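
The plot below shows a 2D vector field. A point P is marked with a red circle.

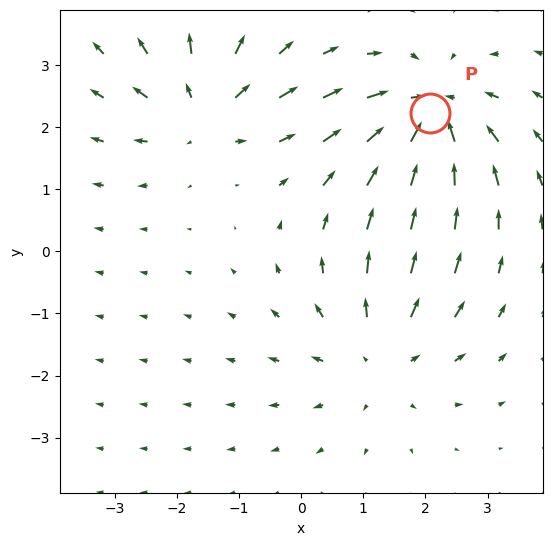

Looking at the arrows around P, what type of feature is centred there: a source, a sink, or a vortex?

At P (2.1, 2.2) the arrows converge inward. Divergence about -7, curl ≈0 — negative divergence with near-zero curl is a sink.

sink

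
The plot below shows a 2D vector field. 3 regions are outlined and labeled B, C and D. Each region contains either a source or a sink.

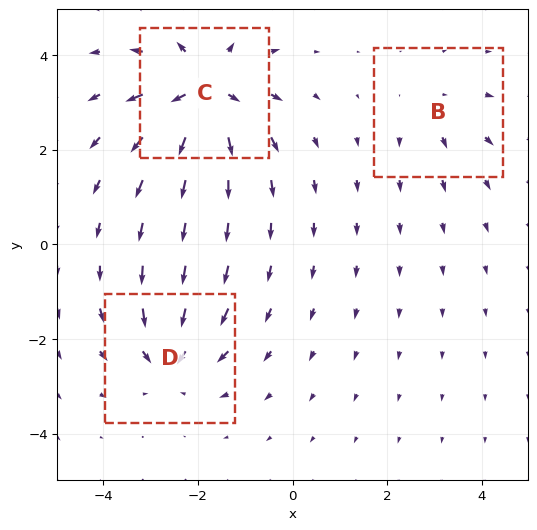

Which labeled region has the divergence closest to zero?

Divergence at each region's feature centre — B: about +2, C: about +6, D: about -4. Region B is closest to zero.

B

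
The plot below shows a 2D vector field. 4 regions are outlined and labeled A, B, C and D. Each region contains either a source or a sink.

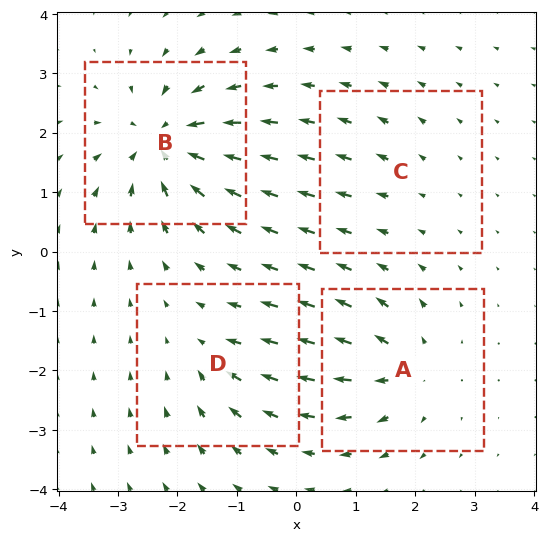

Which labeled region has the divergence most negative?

B

Divergence at each region's feature centre — A: about +6, B: about -8, C: about +2, D: about -4. Region B is most negative.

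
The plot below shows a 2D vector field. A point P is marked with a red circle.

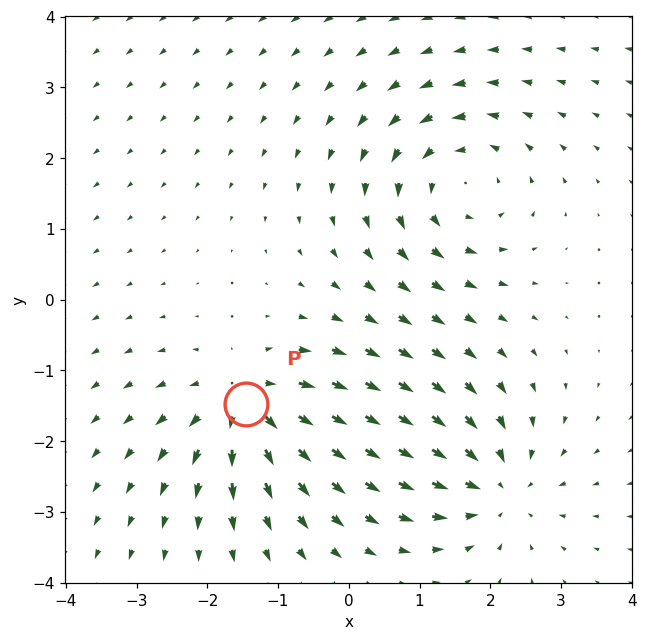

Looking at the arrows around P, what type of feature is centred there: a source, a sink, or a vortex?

At P (-1.5, -1.5) the arrows spread outward. Divergence about +5, curl ≈0 — positive divergence with near-zero curl is a source.

source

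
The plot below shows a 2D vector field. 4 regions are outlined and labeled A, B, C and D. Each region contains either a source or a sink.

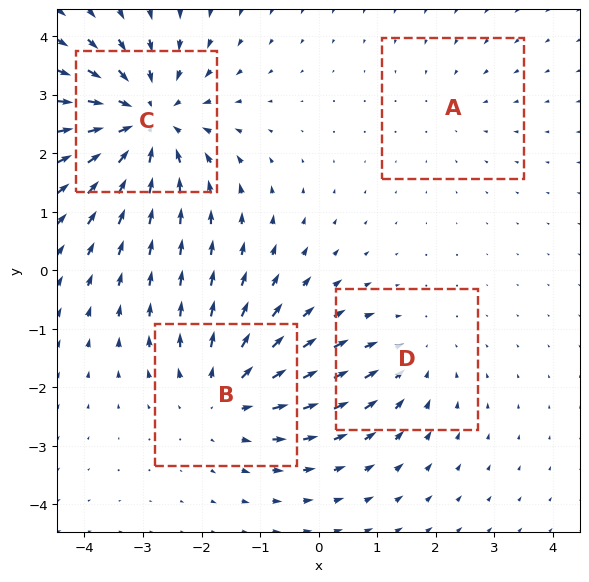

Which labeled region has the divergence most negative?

C

Divergence at each region's feature centre — A: about -2, B: about +4, C: about -6, D: about -3. Region C is most negative.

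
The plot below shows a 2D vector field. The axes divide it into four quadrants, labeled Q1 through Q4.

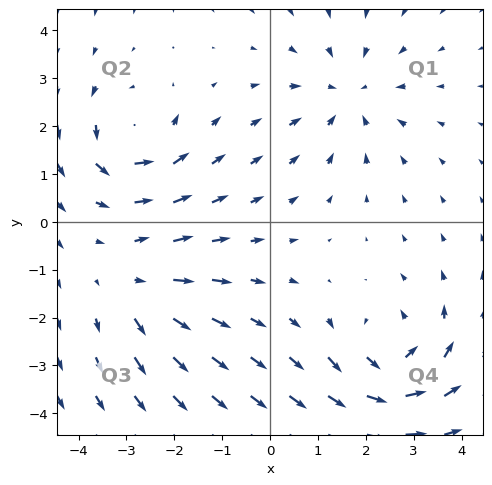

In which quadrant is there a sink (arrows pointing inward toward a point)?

Q1

The sink sits at approximately (1.6, 2.6), which lies in quadrant Q1. The divergence there is about -3, negative as expected for a sink.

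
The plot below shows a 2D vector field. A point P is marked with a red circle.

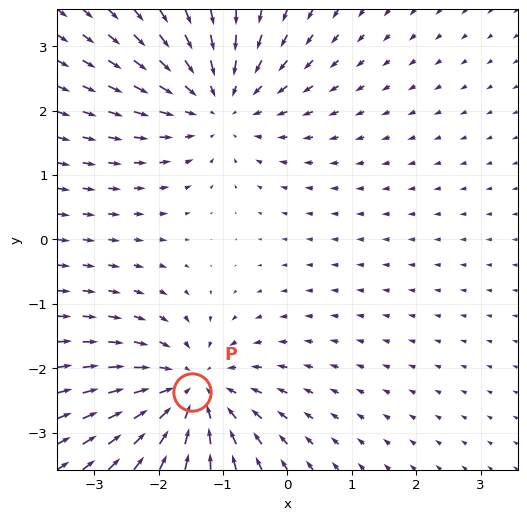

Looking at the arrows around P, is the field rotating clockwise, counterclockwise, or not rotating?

not rotating

Near P at (-1.5, -2.4) the arrows show no circulation. The curl there is ≈0.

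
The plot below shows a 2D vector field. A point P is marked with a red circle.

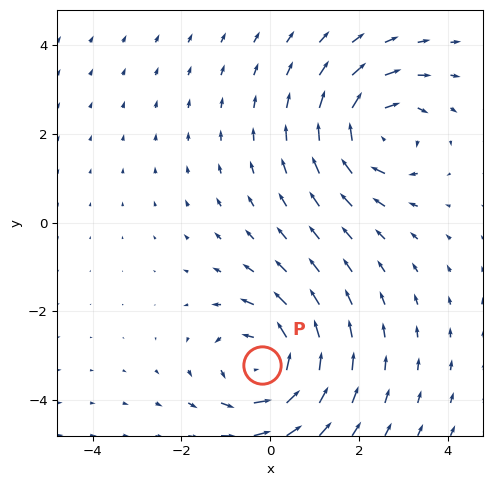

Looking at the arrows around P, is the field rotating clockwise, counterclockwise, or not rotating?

Near P at (-0.2, -3.2) the arrows circulate counterclockwise. The curl (z-component) there is about +4; positive curl means counterclockwise rotation.

counterclockwise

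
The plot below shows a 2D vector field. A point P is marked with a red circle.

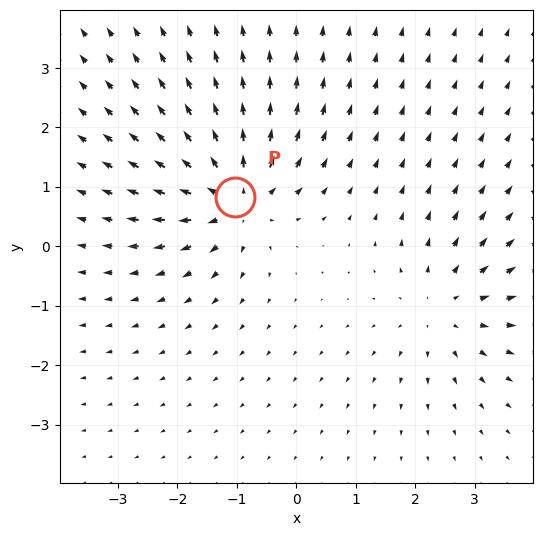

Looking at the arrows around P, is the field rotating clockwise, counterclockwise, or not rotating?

not rotating

Near P at (-1.0, 0.8) the arrows show no circulation. The curl there is ≈0.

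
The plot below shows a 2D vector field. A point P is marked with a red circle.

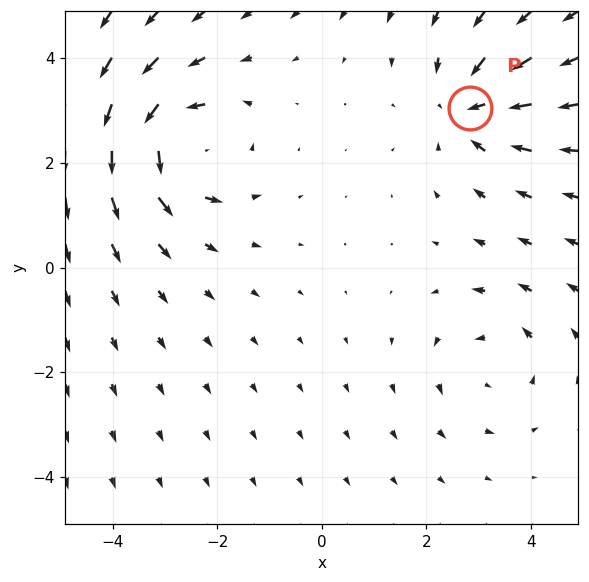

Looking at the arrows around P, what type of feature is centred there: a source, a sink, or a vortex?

sink

At P (2.8, 3.1) the arrows converge inward. Divergence about -4, curl ≈0 — negative divergence with near-zero curl is a sink.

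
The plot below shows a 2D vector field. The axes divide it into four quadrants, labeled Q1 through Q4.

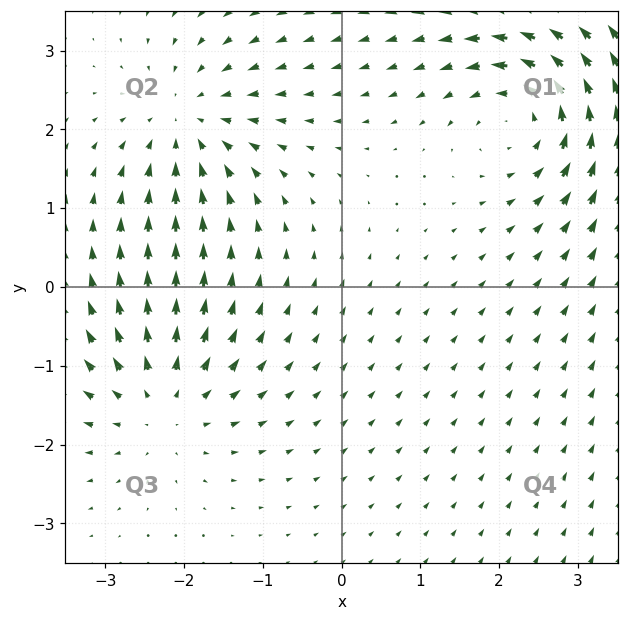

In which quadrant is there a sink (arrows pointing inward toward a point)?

The sink sits at approximately (-1.9, 2.1), which lies in quadrant Q2. The divergence there is about -4, negative as expected for a sink.

Q2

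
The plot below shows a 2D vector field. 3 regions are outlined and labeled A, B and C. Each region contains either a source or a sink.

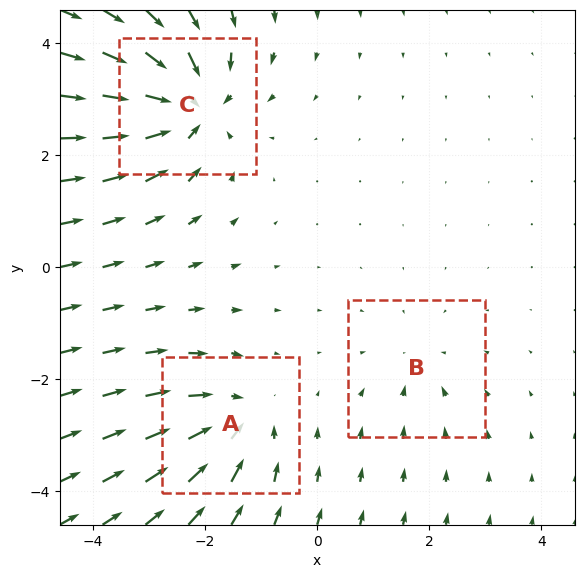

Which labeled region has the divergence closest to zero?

Divergence at each region's feature centre — A: about -4, B: about -2, C: about -5. Region B is closest to zero.

B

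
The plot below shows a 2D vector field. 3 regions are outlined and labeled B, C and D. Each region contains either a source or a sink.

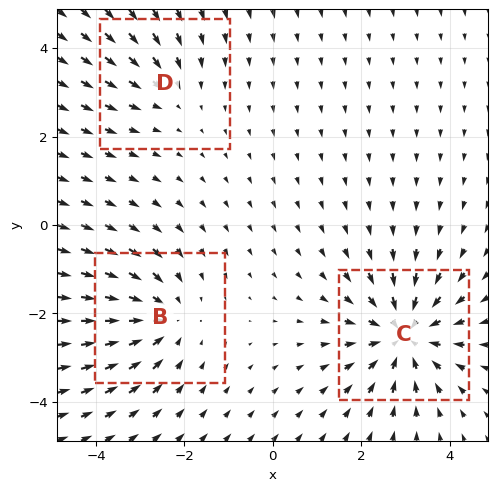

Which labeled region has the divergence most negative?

C

Divergence at each region's feature centre — B: about -3, C: about -4, D: about -2. Region C is most negative.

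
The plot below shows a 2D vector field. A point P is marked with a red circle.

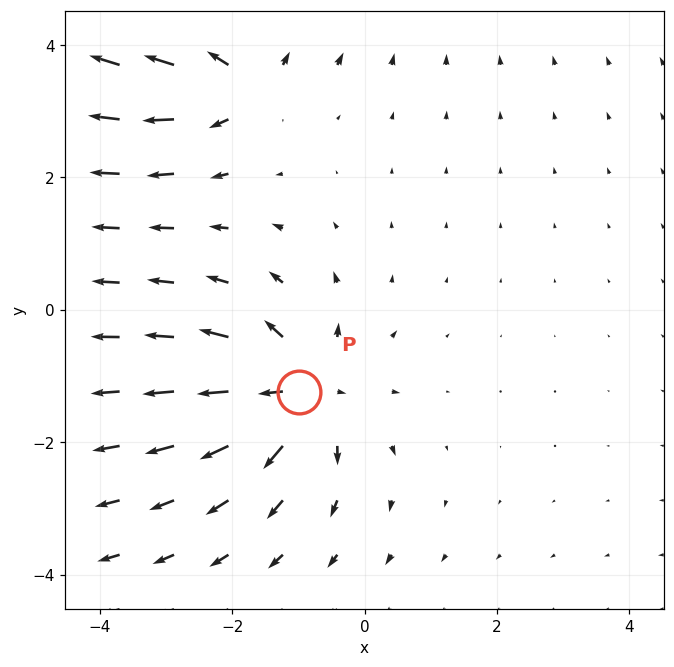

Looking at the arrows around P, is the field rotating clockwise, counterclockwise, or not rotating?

Near P at (-1.0, -1.2) the arrows show no circulation. The curl there is ≈0.

not rotating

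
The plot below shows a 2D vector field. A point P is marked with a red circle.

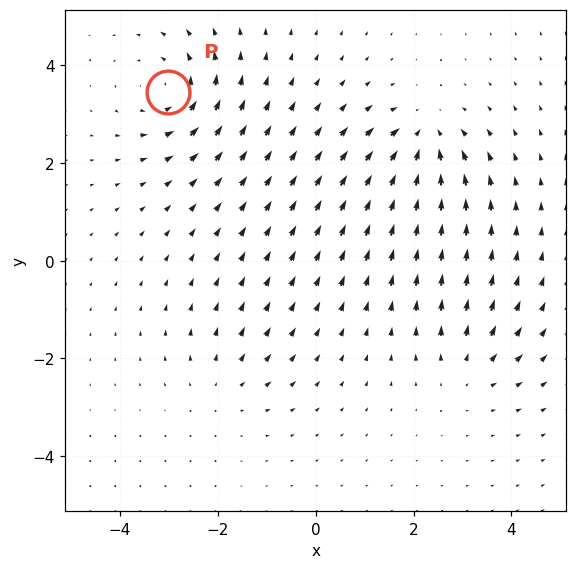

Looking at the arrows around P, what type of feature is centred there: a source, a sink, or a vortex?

At P (-3.0, 3.4) the arrows circulate counterclockwise. Divergence ≈0, curl about +5 — near-zero divergence with nonzero curl is a vortex.

vortex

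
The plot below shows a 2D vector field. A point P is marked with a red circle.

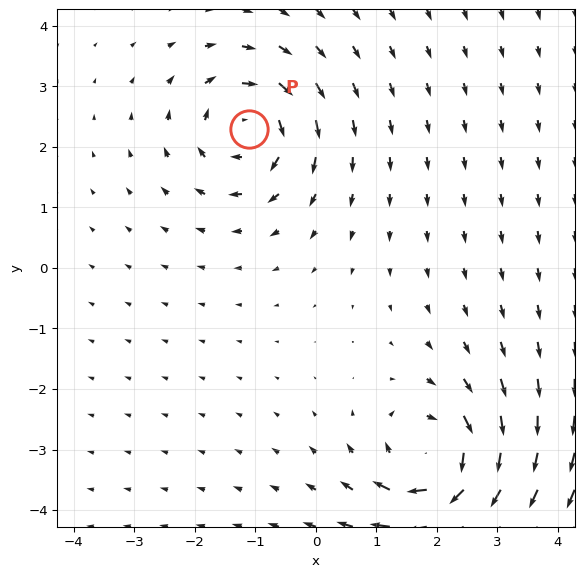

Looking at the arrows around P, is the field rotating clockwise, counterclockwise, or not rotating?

clockwise

Near P at (-1.1, 2.3) the arrows circulate clockwise. The curl (z-component) there is about -4; negative curl means clockwise rotation.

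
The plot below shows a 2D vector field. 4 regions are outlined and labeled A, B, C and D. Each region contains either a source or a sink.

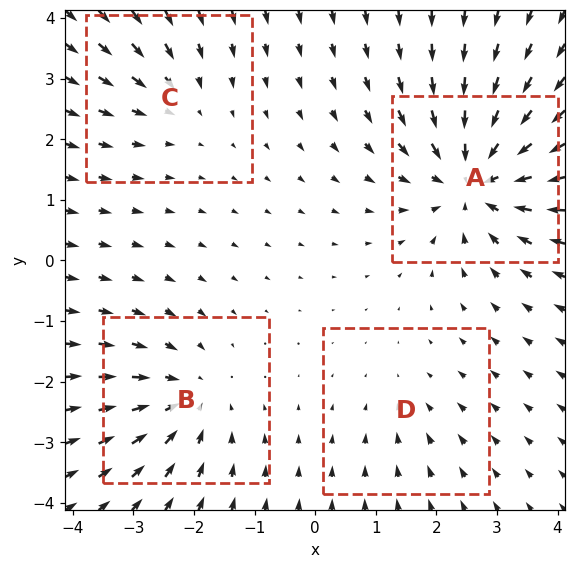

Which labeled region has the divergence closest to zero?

Divergence at each region's feature centre — A: about -7, B: about -4, C: about -3, D: about -2. Region D is closest to zero.

D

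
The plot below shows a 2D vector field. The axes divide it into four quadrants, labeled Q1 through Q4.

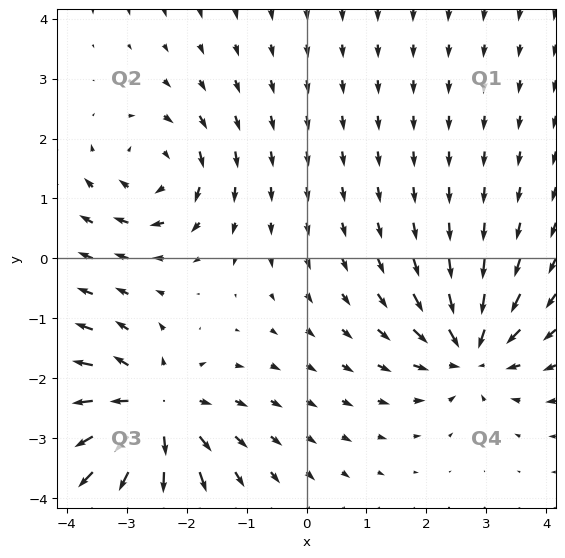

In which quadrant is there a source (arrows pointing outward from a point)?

The source sits at approximately (-2.6, -2.6), which lies in quadrant Q3. The divergence there is about +5, positive as expected for a source.

Q3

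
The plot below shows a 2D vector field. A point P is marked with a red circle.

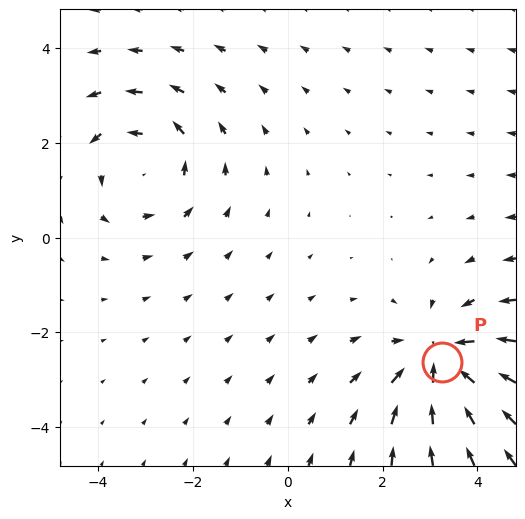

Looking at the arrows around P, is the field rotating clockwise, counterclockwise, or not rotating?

Near P at (3.2, -2.6) the arrows show no circulation. The curl there is ≈0.

not rotating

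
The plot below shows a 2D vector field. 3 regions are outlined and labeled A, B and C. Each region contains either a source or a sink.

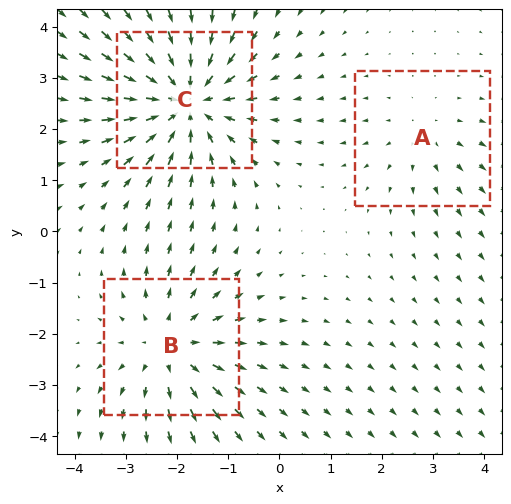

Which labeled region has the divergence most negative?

Divergence at each region's feature centre — A: about +2, B: about +3, C: about -4. Region C is most negative.

C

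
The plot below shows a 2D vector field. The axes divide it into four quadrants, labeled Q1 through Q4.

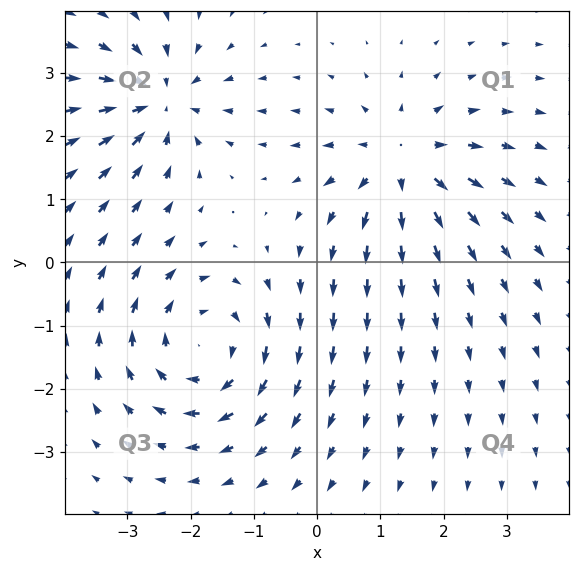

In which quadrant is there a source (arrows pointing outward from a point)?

Q1

The source sits at approximately (1.4, 1.6), which lies in quadrant Q1. The divergence there is about +4, positive as expected for a source.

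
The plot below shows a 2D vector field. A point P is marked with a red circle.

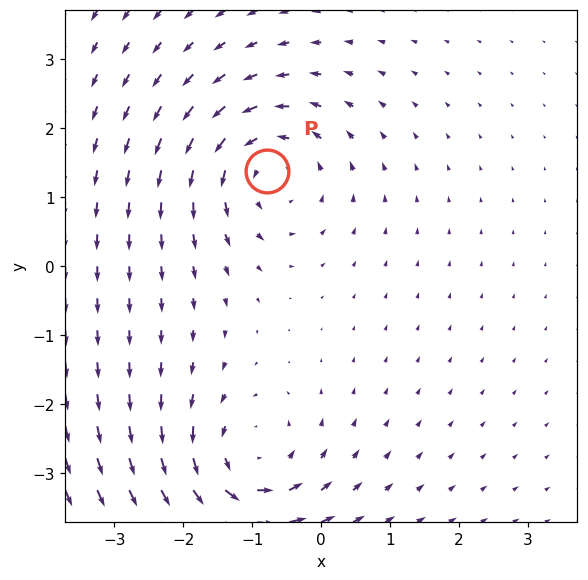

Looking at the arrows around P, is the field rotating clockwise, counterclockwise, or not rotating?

counterclockwise

Near P at (-0.8, 1.4) the arrows circulate counterclockwise. The curl (z-component) there is about +3; positive curl means counterclockwise rotation.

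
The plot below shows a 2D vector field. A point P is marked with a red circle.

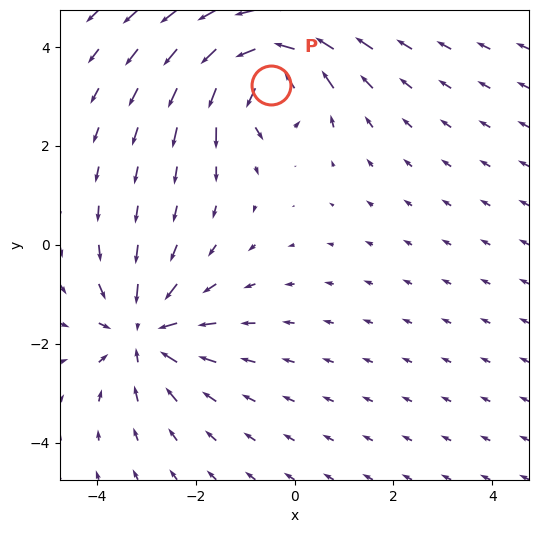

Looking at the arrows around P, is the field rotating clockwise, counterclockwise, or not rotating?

Near P at (-0.5, 3.2) the arrows circulate counterclockwise. The curl (z-component) there is about +7; positive curl means counterclockwise rotation.

counterclockwise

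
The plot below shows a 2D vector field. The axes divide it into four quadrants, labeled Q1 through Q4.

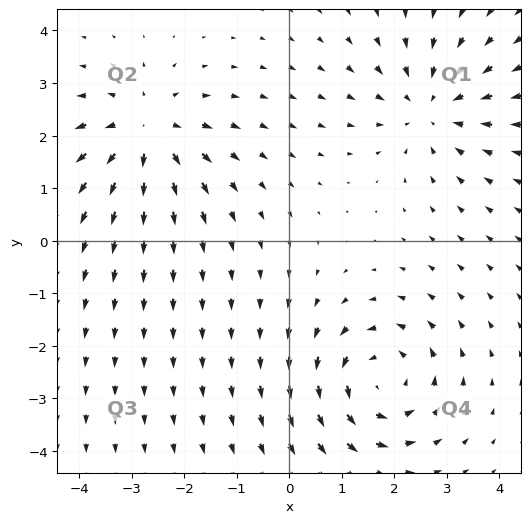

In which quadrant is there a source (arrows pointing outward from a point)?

Q2

The source sits at approximately (-2.7, 2.1), which lies in quadrant Q2. The divergence there is about +3, positive as expected for a source.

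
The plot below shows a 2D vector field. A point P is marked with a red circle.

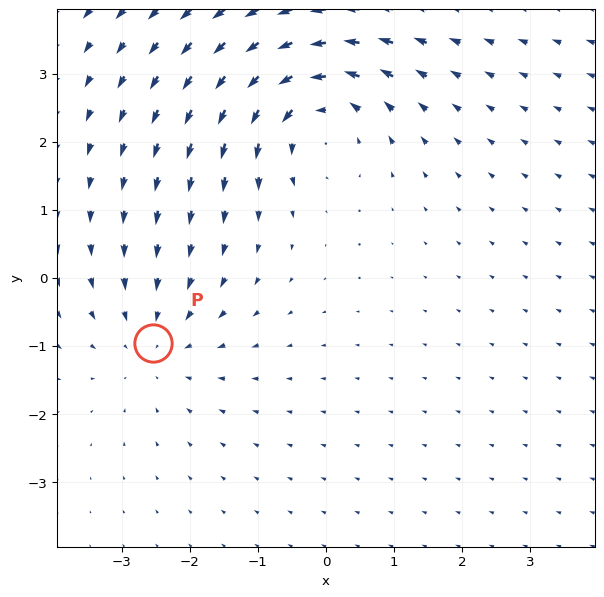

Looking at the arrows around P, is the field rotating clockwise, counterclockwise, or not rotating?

Near P at (-2.5, -1.0) the arrows show no circulation. The curl there is ≈0.

not rotating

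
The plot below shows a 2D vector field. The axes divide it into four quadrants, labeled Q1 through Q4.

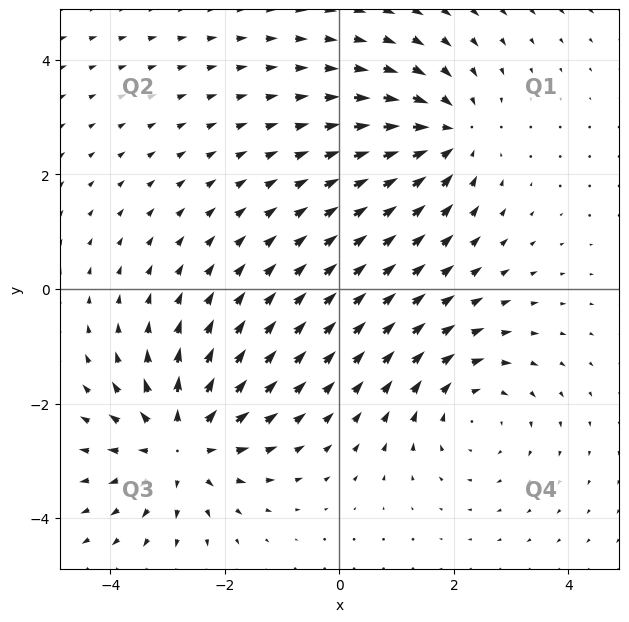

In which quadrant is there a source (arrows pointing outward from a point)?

Q3

The source sits at approximately (-2.8, -2.7), which lies in quadrant Q3. The divergence there is about +5, positive as expected for a source.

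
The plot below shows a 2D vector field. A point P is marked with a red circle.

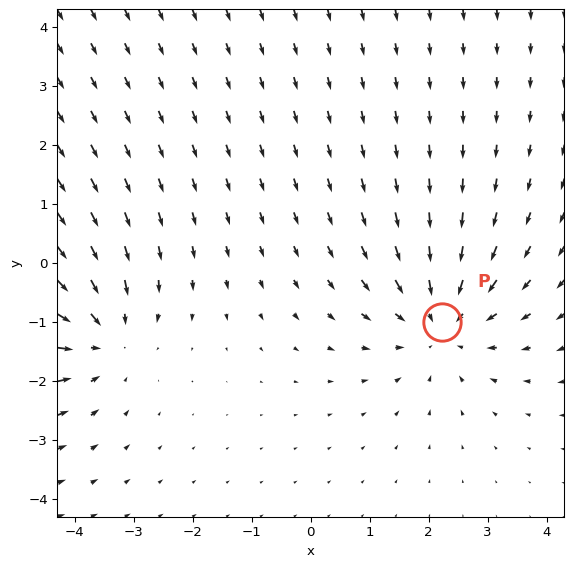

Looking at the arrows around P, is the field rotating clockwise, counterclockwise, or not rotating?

not rotating

Near P at (2.2, -1.0) the arrows show no circulation. The curl there is ≈0.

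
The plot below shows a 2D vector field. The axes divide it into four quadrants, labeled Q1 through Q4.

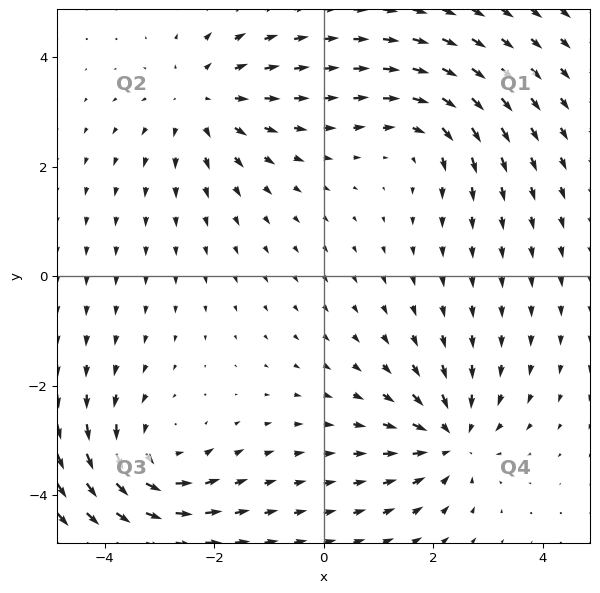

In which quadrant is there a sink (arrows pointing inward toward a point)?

The sink sits at approximately (2.3, -3.0), which lies in quadrant Q4. The divergence there is about -4, negative as expected for a sink.

Q4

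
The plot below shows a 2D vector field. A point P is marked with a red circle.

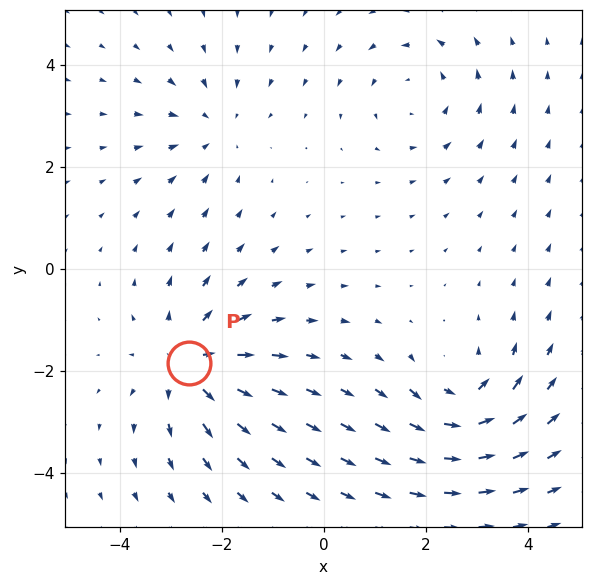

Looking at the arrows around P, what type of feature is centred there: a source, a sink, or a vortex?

At P (-2.6, -1.9) the arrows spread outward. Divergence about +4, curl ≈0 — positive divergence with near-zero curl is a source.

source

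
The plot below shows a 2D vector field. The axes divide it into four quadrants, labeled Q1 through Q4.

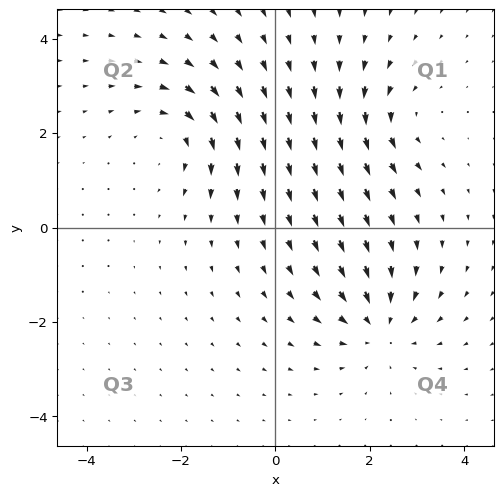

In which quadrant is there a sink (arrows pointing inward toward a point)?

Q4

The sink sits at approximately (2.2, -2.1), which lies in quadrant Q4. The divergence there is about -5, negative as expected for a sink.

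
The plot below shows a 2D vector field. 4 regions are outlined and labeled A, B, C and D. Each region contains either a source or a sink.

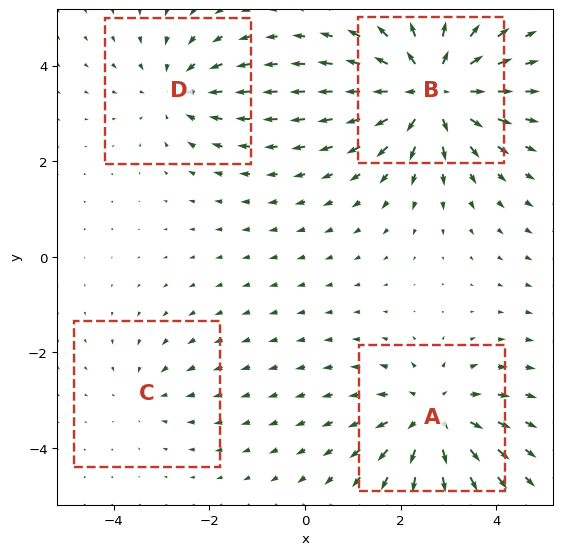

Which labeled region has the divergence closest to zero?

C

Divergence at each region's feature centre — A: about +4, B: about +6, C: about -2, D: about -3. Region C is closest to zero.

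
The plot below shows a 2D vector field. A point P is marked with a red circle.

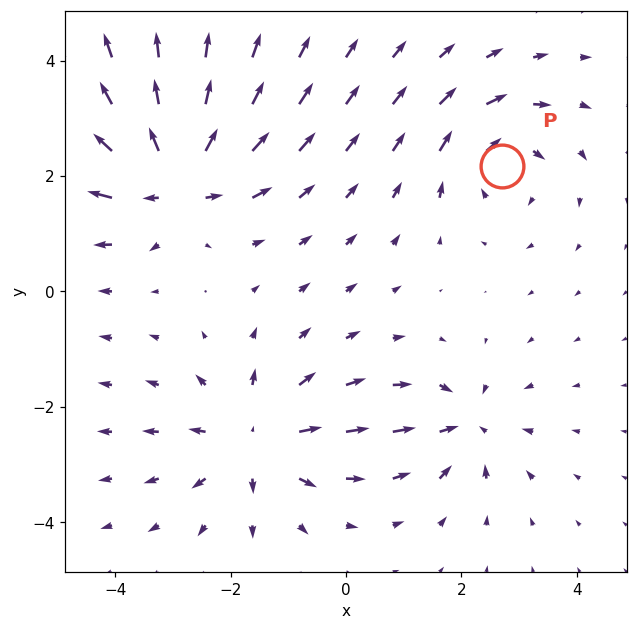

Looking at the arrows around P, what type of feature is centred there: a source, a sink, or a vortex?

At P (2.7, 2.2) the arrows circulate clockwise. Divergence ≈0, curl about -4 — near-zero divergence with nonzero curl is a vortex.

vortex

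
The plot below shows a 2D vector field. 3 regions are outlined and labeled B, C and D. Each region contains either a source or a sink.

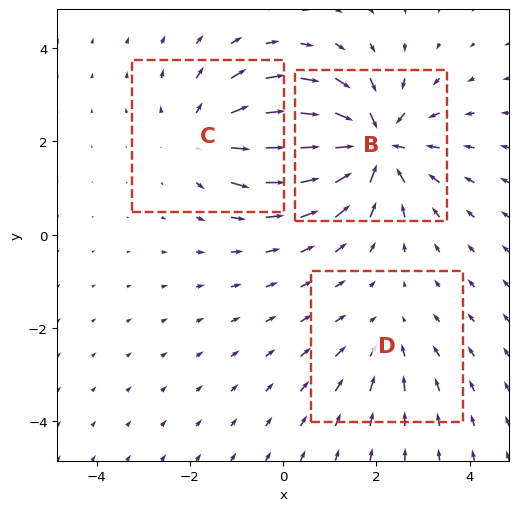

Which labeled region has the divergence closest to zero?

D

Divergence at each region's feature centre — B: about -5, C: about +3, D: about -2. Region D is closest to zero.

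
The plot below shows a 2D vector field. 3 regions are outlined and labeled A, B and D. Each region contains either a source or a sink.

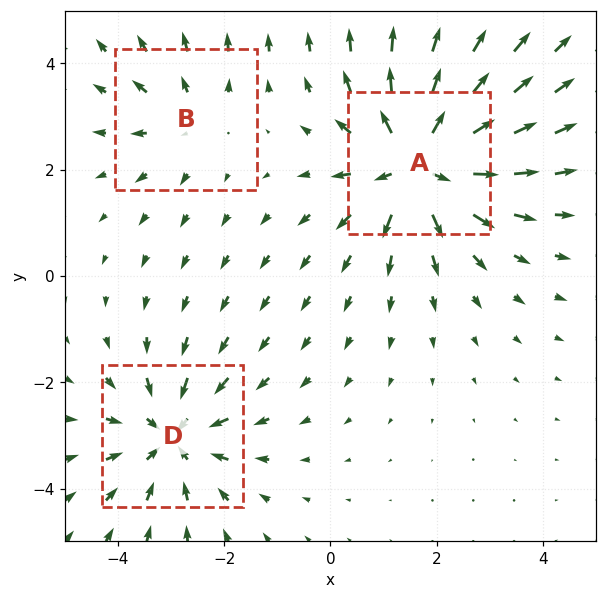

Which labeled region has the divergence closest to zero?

B

Divergence at each region's feature centre — A: about +5, B: about +2, D: about -4. Region B is closest to zero.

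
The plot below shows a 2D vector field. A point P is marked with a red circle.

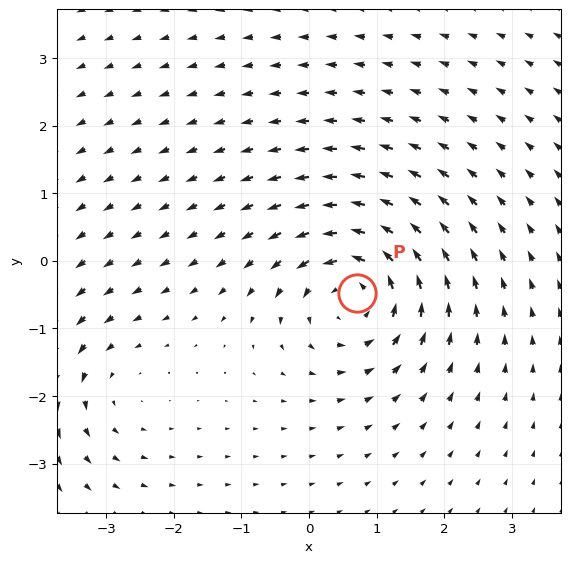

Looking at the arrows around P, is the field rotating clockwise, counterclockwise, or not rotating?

Near P at (0.7, -0.5) the arrows circulate counterclockwise. The curl (z-component) there is about +5; positive curl means counterclockwise rotation.

counterclockwise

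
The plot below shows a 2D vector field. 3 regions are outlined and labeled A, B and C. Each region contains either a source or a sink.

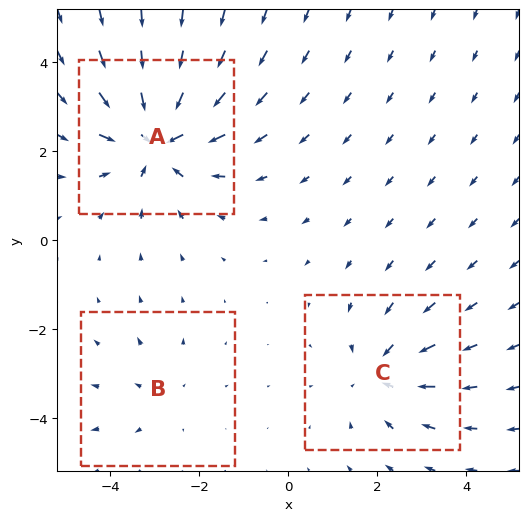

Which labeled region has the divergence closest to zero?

Divergence at each region's feature centre — A: about -5, B: about +2, C: about -3. Region B is closest to zero.

B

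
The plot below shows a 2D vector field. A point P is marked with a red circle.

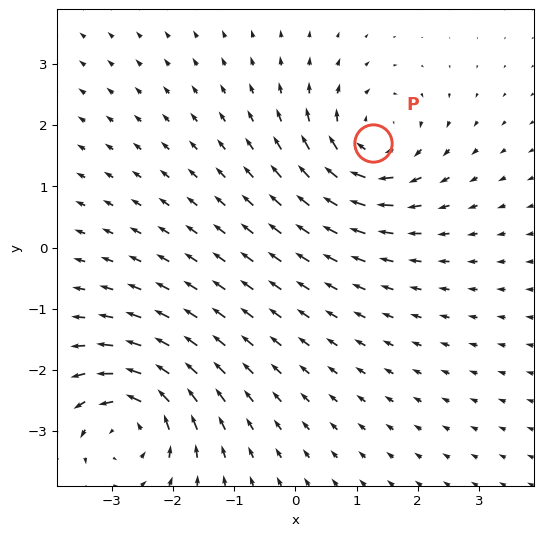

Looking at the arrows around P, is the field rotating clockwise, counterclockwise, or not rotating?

clockwise

Near P at (1.3, 1.7) the arrows circulate clockwise. The curl (z-component) there is about -5; negative curl means clockwise rotation.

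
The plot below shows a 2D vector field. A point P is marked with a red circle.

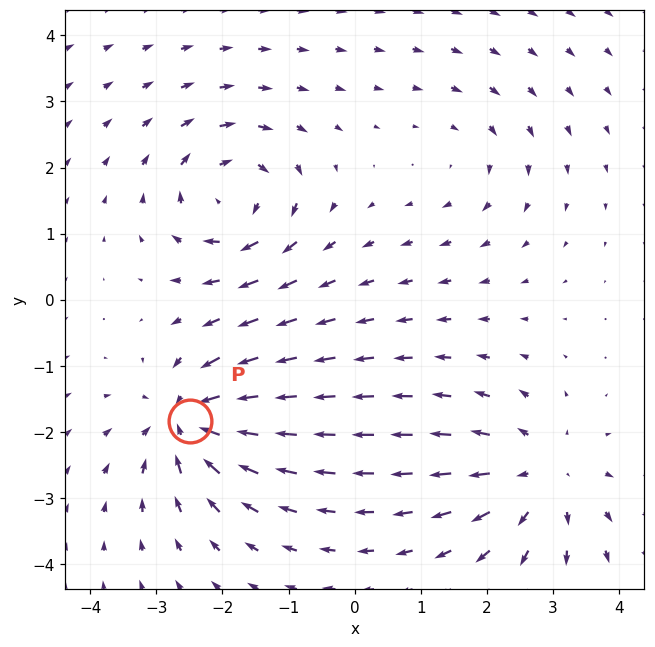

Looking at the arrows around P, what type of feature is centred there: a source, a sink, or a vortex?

sink

At P (-2.5, -1.8) the arrows converge inward. Divergence about -7, curl ≈0 — negative divergence with near-zero curl is a sink.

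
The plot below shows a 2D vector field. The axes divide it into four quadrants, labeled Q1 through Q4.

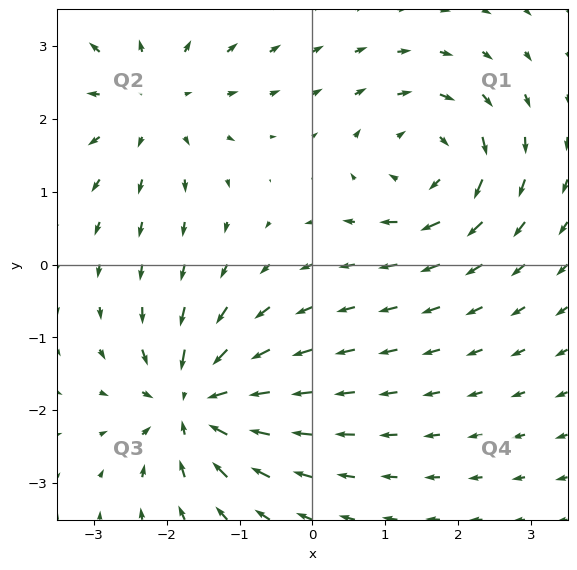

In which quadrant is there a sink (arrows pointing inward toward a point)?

The sink sits at approximately (-1.6, -1.9), which lies in quadrant Q3. The divergence there is about -6, negative as expected for a sink.

Q3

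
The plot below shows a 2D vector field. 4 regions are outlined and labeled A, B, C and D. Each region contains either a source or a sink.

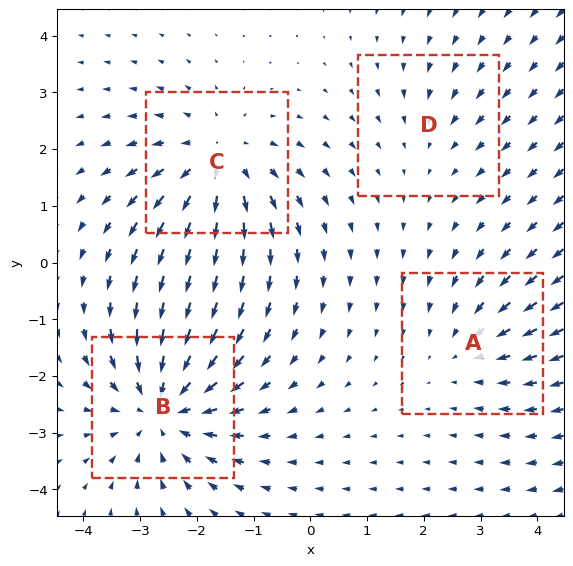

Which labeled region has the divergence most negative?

B

Divergence at each region's feature centre — A: about -3, B: about -5, C: about +5, D: about -2. Region B is most negative.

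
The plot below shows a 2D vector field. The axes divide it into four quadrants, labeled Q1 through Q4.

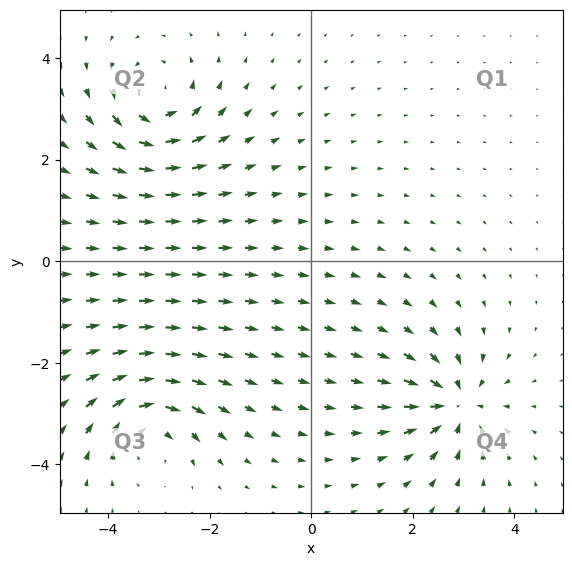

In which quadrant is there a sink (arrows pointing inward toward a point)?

Q4

The sink sits at approximately (2.8, -2.8), which lies in quadrant Q4. The divergence there is about -5, negative as expected for a sink.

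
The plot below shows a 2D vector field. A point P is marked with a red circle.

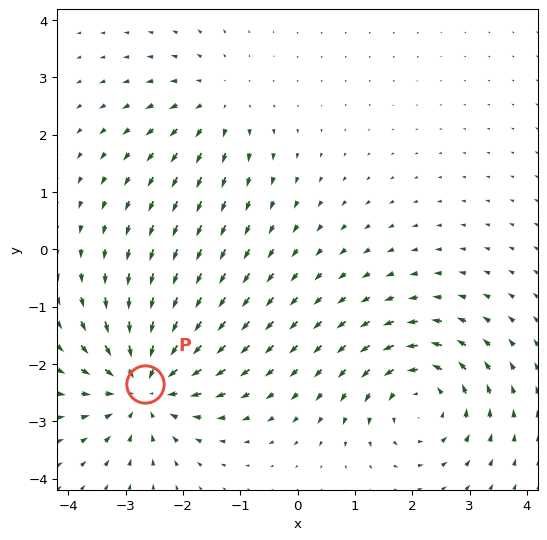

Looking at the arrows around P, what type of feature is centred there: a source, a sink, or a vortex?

sink

At P (-2.7, -2.4) the arrows converge inward. Divergence about -6, curl ≈0 — negative divergence with near-zero curl is a sink.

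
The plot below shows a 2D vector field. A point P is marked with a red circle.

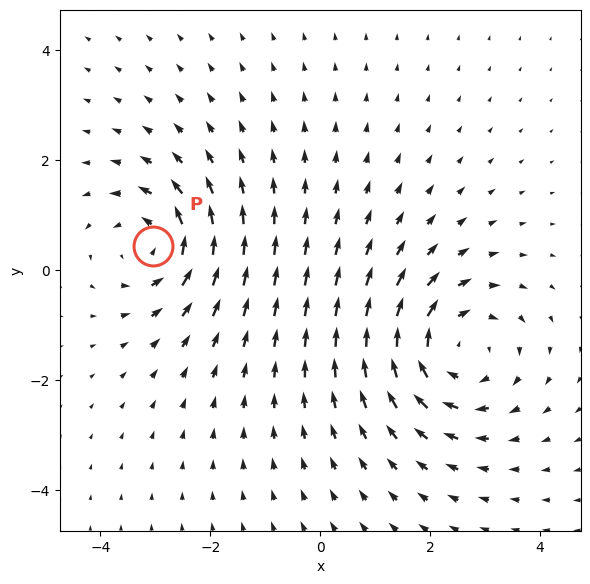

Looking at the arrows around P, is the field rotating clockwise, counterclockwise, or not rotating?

counterclockwise

Near P at (-3.0, 0.4) the arrows circulate counterclockwise. The curl (z-component) there is about +4; positive curl means counterclockwise rotation.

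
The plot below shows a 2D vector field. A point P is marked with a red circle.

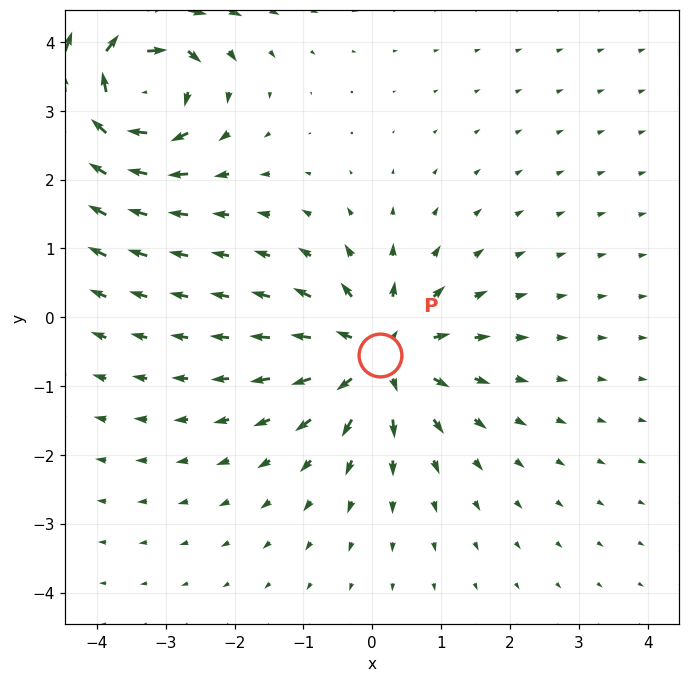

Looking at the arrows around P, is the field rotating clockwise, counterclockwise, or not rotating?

Near P at (0.1, -0.5) the arrows show no circulation. The curl there is ≈0.

not rotating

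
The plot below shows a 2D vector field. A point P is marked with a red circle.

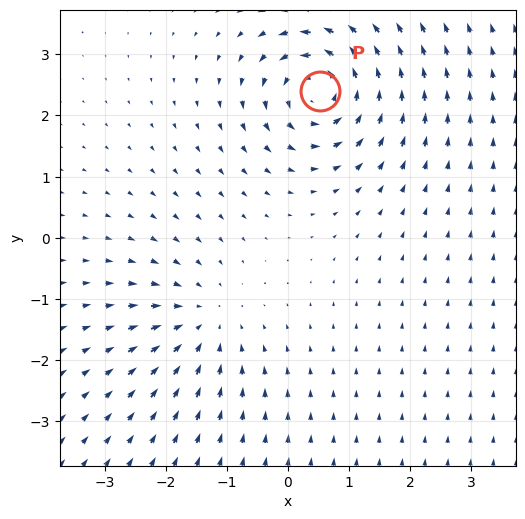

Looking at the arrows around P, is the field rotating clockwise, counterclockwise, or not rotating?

counterclockwise

Near P at (0.5, 2.4) the arrows circulate counterclockwise. The curl (z-component) there is about +5; positive curl means counterclockwise rotation.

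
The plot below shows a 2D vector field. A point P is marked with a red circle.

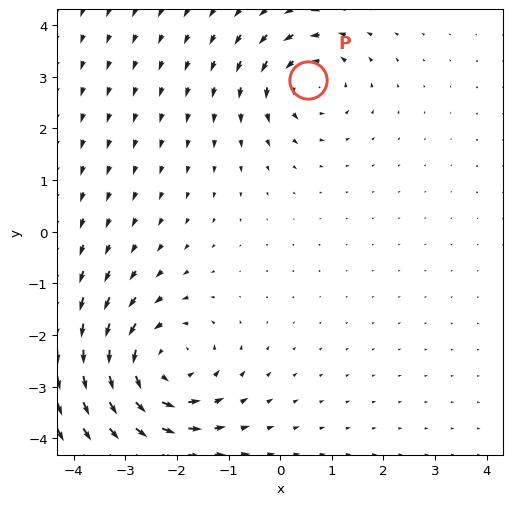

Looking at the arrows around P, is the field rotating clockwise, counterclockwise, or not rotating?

Near P at (0.5, 2.9) the arrows circulate counterclockwise. The curl (z-component) there is about +4; positive curl means counterclockwise rotation.

counterclockwise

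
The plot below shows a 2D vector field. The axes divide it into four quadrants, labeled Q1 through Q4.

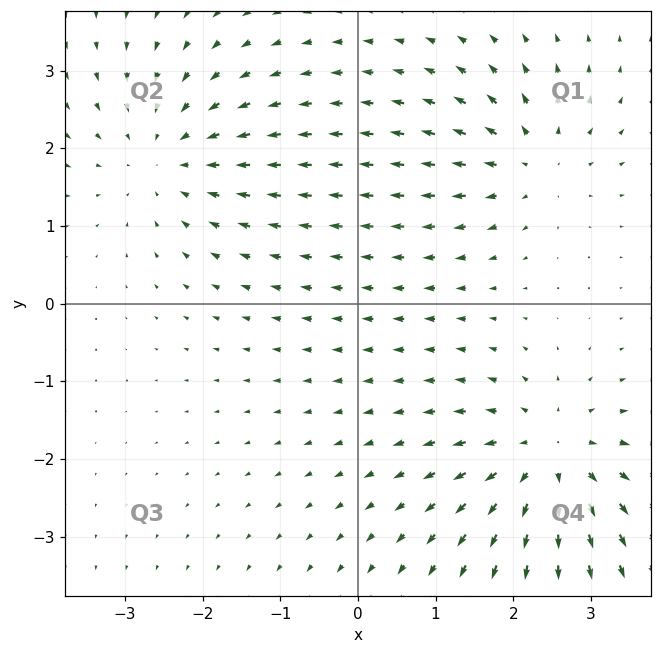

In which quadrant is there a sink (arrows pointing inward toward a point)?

Q2

The sink sits at approximately (-2.5, 1.9), which lies in quadrant Q2. The divergence there is about -4, negative as expected for a sink.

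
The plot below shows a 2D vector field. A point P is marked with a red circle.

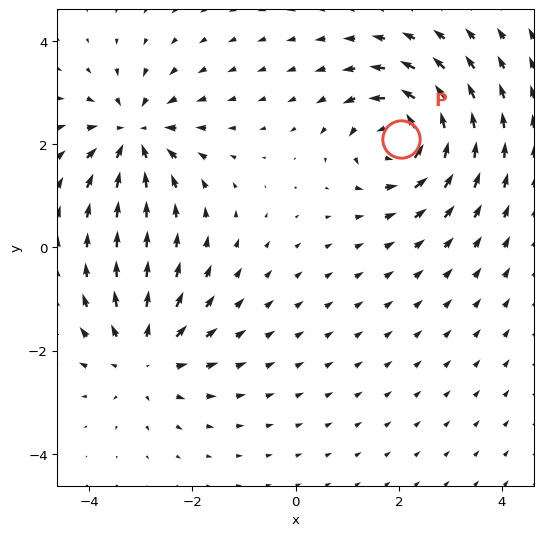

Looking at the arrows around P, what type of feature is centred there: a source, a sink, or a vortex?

vortex

At P (2.0, 2.1) the arrows circulate counterclockwise. Divergence ≈0, curl about +7 — near-zero divergence with nonzero curl is a vortex.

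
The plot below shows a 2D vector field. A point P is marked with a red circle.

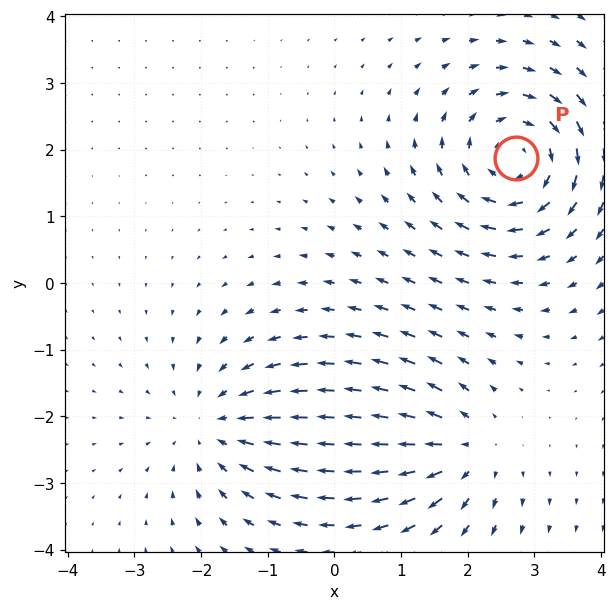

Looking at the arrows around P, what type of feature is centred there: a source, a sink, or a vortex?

vortex

At P (2.7, 1.9) the arrows circulate clockwise. Divergence ≈0, curl about -5 — near-zero divergence with nonzero curl is a vortex.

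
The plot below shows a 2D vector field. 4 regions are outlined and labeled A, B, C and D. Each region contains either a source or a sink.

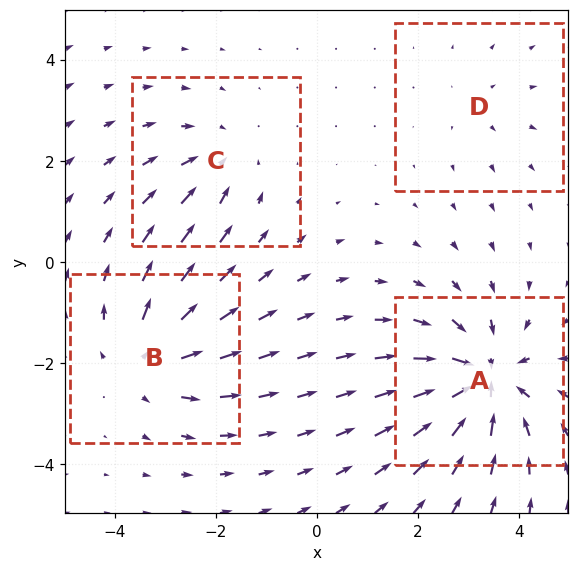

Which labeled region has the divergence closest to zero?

D

Divergence at each region's feature centre — A: about -7, B: about +5, C: about -3, D: about +2. Region D is closest to zero.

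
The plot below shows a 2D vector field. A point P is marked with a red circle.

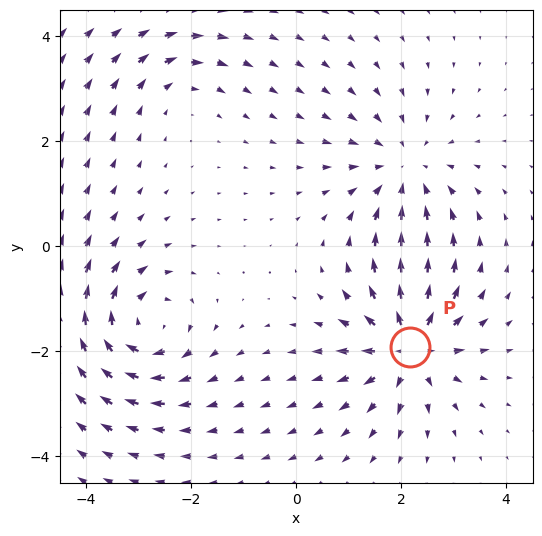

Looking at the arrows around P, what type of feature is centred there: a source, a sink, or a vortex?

At P (2.2, -1.9) the arrows spread outward. Divergence about +7, curl ≈0 — positive divergence with near-zero curl is a source.

source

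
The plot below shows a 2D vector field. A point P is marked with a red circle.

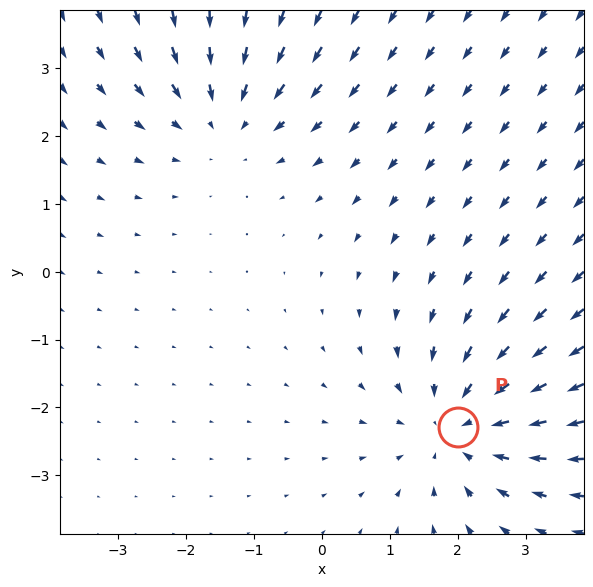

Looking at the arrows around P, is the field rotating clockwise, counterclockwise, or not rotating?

not rotating

Near P at (2.0, -2.3) the arrows show no circulation. The curl there is ≈0.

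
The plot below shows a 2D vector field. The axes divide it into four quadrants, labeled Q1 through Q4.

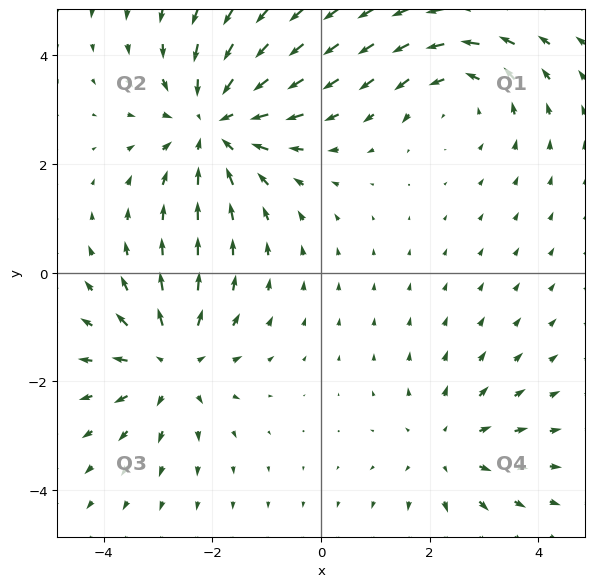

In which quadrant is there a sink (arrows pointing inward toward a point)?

The sink sits at approximately (-2.0, 2.7), which lies in quadrant Q2. The divergence there is about -4, negative as expected for a sink.

Q2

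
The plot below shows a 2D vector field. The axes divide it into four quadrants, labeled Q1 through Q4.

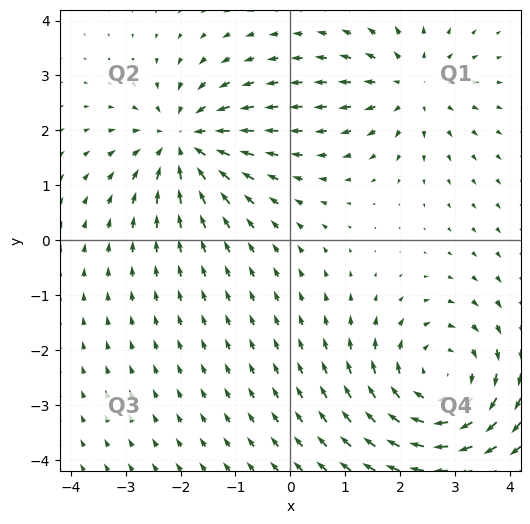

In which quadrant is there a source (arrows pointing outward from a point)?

The source sits at approximately (2.2, 2.8), which lies in quadrant Q1. The divergence there is about +3, positive as expected for a source.

Q1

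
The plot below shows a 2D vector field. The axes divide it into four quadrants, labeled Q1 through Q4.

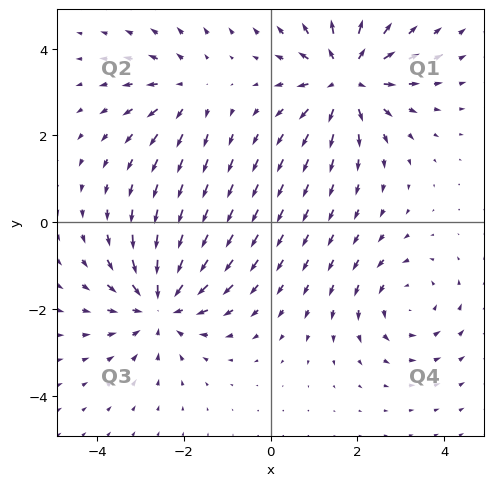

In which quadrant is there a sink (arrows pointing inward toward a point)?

Q3

The sink sits at approximately (-2.5, -1.9), which lies in quadrant Q3. The divergence there is about -5, negative as expected for a sink.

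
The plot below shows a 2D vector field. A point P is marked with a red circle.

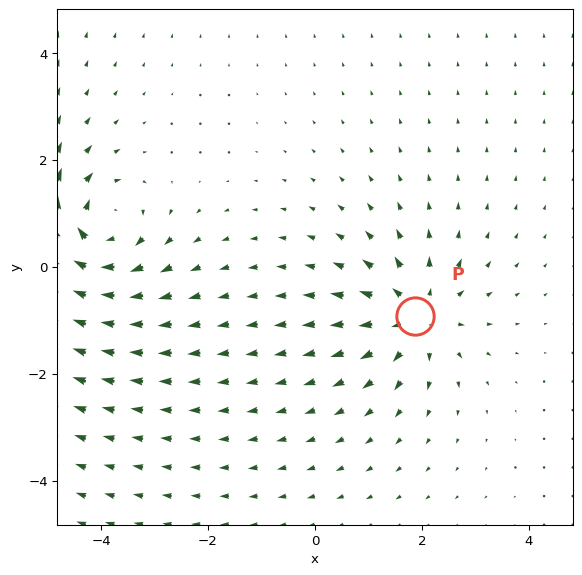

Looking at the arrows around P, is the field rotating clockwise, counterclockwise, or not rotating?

Near P at (1.9, -0.9) the arrows show no circulation. The curl there is ≈0.

not rotating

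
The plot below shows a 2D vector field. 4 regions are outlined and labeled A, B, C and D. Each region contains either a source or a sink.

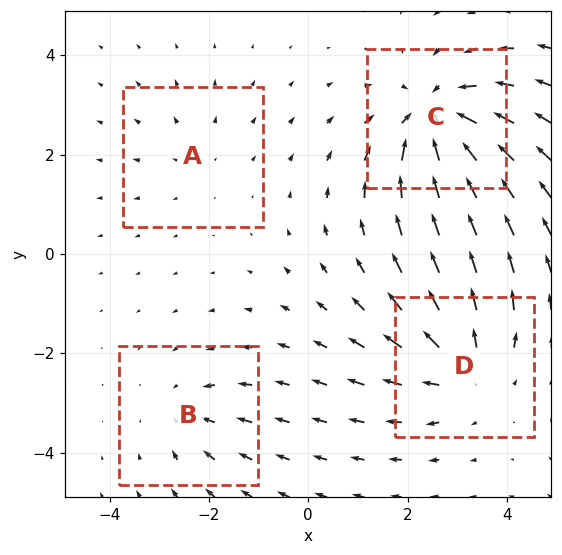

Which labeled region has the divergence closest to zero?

A

Divergence at each region's feature centre — A: about +2, B: about -3, C: about -6, D: about +5. Region A is closest to zero.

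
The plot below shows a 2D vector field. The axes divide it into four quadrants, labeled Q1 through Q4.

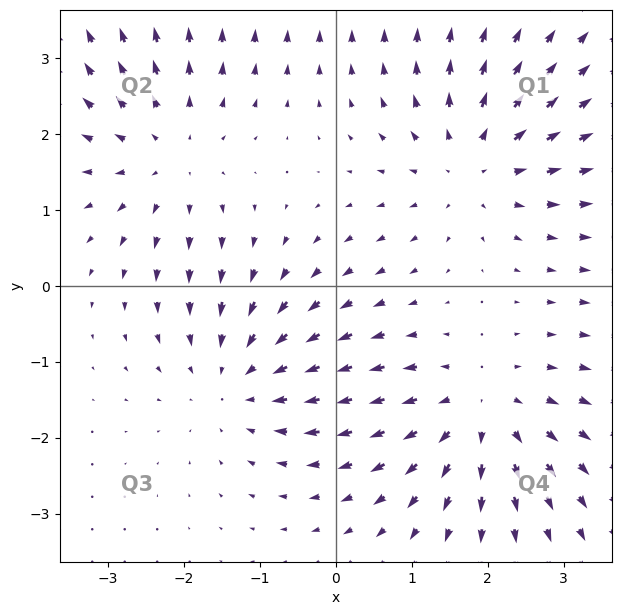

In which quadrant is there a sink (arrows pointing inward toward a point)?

The sink sits at approximately (-1.3, -1.2), which lies in quadrant Q3. The divergence there is about -3, negative as expected for a sink.

Q3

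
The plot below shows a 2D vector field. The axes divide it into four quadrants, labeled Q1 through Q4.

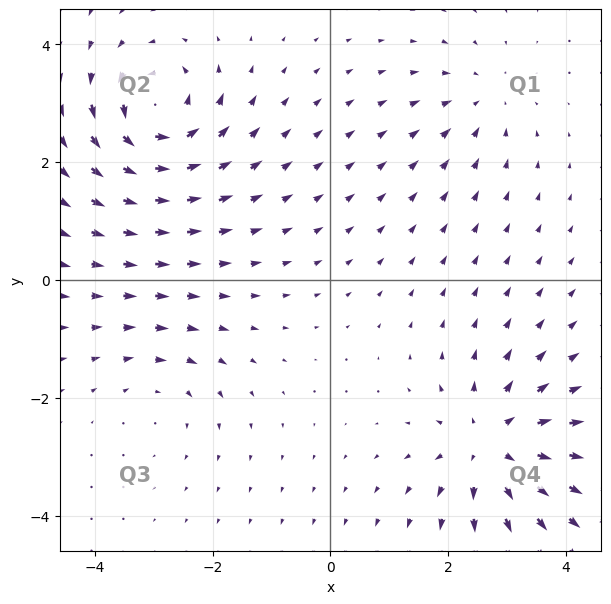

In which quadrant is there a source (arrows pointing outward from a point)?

The source sits at approximately (2.7, -2.8), which lies in quadrant Q4. The divergence there is about +5, positive as expected for a source.

Q4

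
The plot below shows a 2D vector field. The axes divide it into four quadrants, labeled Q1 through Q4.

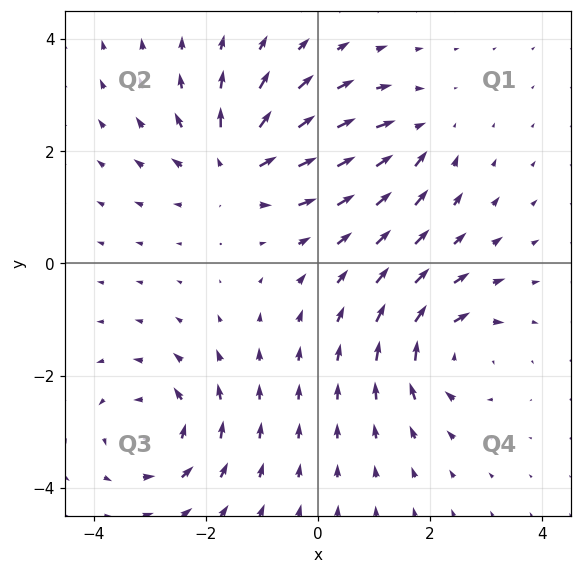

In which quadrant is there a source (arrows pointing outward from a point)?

Q2

The source sits at approximately (-1.5, 1.7), which lies in quadrant Q2. The divergence there is about +5, positive as expected for a source.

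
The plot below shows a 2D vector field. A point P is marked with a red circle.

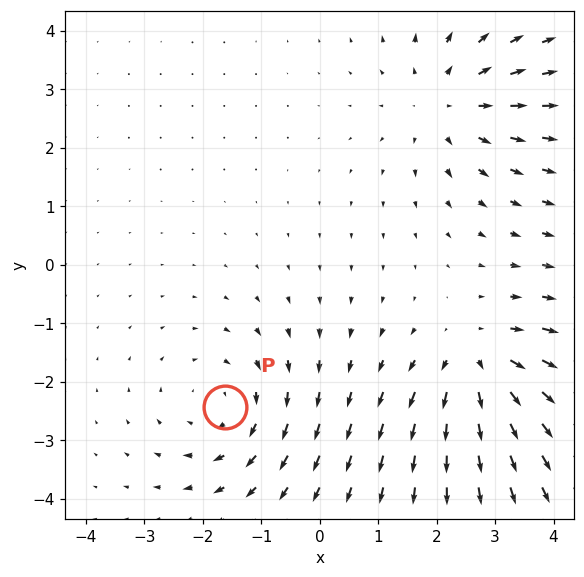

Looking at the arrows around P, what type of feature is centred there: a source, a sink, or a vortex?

At P (-1.6, -2.4) the arrows circulate clockwise. Divergence ≈0, curl about -3 — near-zero divergence with nonzero curl is a vortex.

vortex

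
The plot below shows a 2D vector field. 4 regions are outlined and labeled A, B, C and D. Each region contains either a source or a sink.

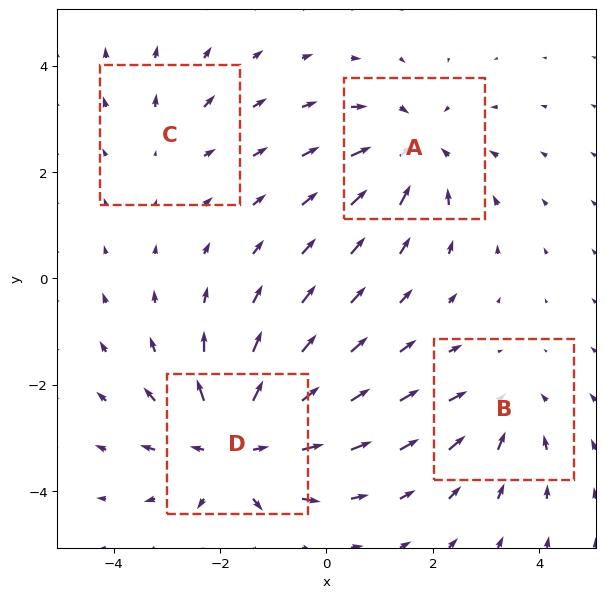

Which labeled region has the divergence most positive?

Divergence at each region's feature centre — A: about -4, B: about -3, C: about +2, D: about +6. Region D is most positive.

D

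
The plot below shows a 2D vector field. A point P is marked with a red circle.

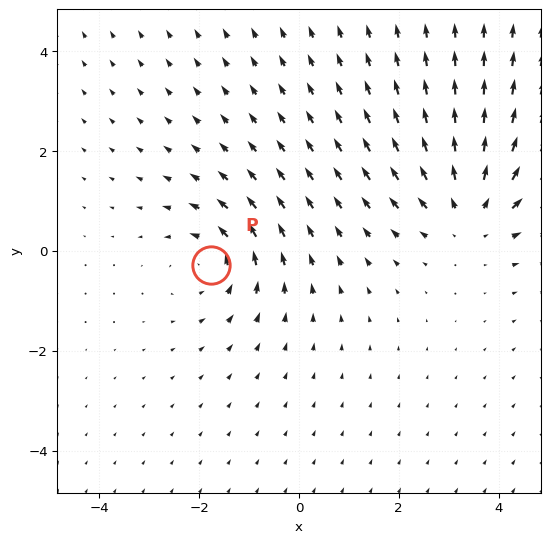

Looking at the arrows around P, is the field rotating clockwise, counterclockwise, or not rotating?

Near P at (-1.8, -0.3) the arrows circulate counterclockwise. The curl (z-component) there is about +3; positive curl means counterclockwise rotation.

counterclockwise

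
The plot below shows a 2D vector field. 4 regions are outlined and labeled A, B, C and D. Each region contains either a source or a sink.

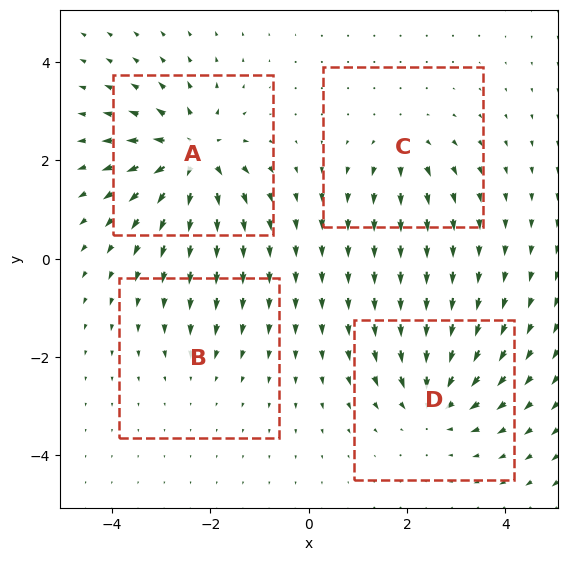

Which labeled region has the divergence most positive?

A

Divergence at each region's feature centre — A: about +8, B: about -2, C: about +4, D: about -6. Region A is most positive.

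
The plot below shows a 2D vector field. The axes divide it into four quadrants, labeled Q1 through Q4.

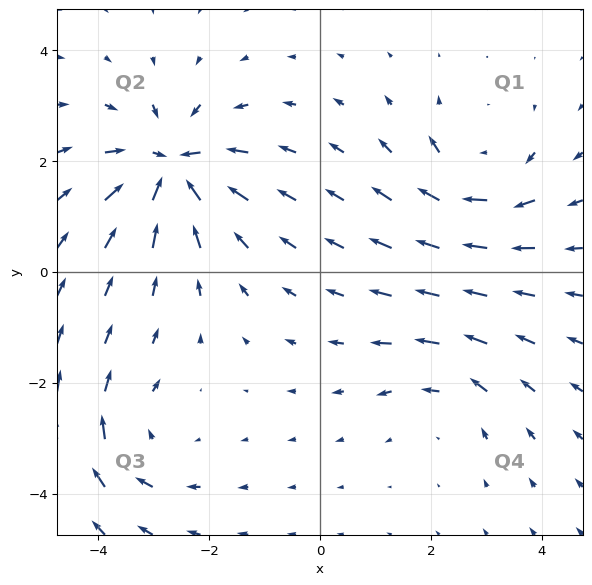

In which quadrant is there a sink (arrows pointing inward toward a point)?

The sink sits at approximately (-2.7, 1.9), which lies in quadrant Q2. The divergence there is about -6, negative as expected for a sink.

Q2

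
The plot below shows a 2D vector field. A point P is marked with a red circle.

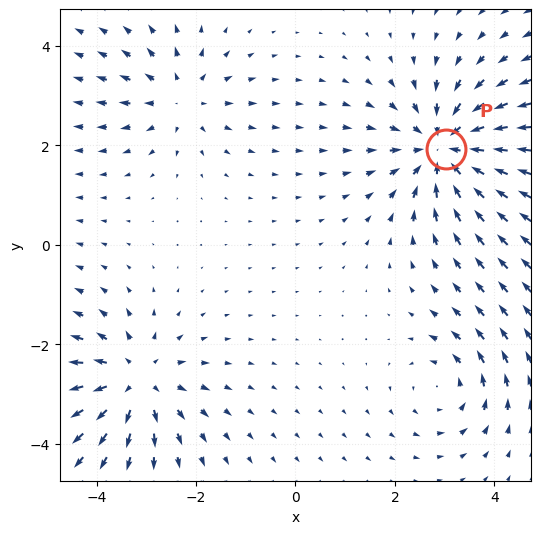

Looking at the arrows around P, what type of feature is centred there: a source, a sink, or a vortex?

At P (3.0, 1.9) the arrows converge inward. Divergence about -5, curl ≈0 — negative divergence with near-zero curl is a sink.

sink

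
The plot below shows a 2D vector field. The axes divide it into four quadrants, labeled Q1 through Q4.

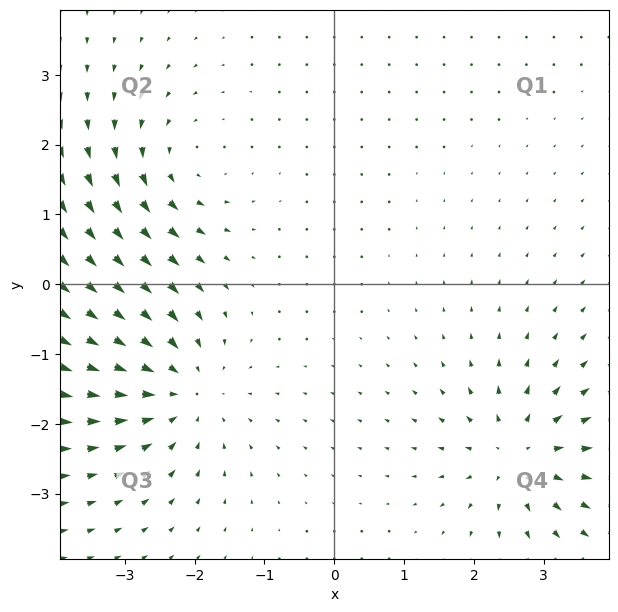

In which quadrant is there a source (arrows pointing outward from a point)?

Q4

The source sits at approximately (2.7, -2.4), which lies in quadrant Q4. The divergence there is about +4, positive as expected for a source.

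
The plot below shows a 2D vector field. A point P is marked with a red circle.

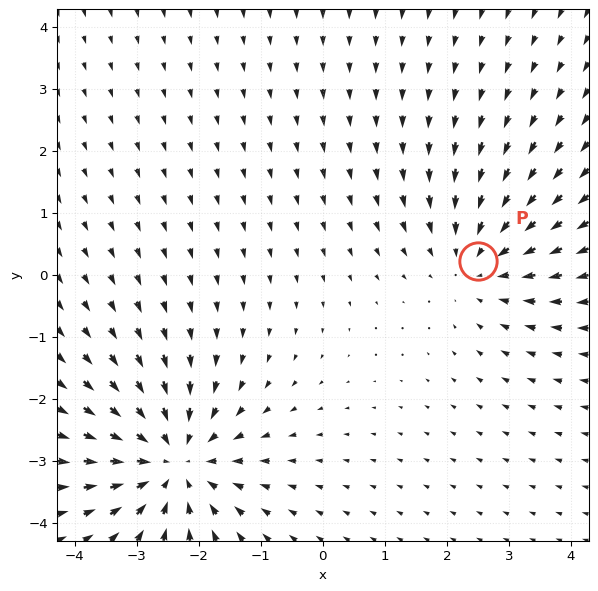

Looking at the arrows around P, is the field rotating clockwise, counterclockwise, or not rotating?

not rotating

Near P at (2.5, 0.2) the arrows show no circulation. The curl there is ≈0.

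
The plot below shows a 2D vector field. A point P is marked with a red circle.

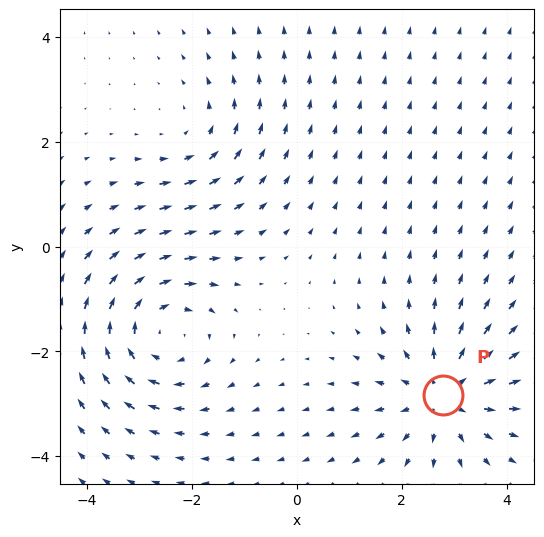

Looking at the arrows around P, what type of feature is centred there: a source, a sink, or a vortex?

At P (2.8, -2.8) the arrows spread outward. Divergence about +4, curl ≈0 — positive divergence with near-zero curl is a source.

source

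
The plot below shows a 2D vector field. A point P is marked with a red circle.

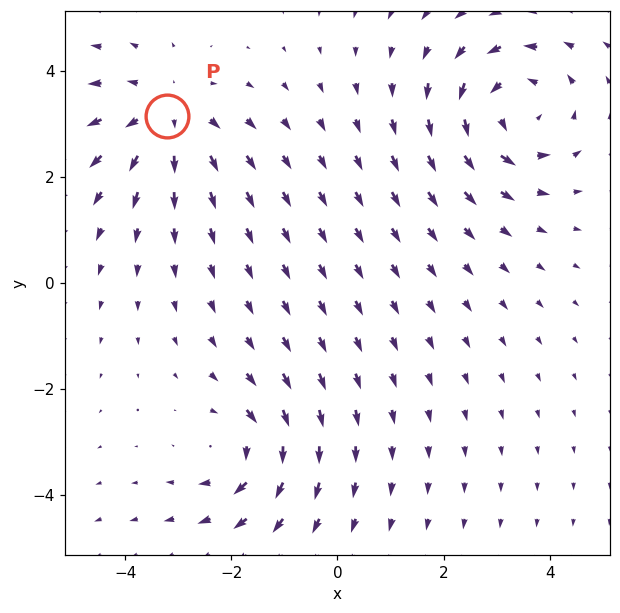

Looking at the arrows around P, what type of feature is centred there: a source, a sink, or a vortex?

source

At P (-3.2, 3.2) the arrows spread outward. Divergence about +4, curl ≈0 — positive divergence with near-zero curl is a source.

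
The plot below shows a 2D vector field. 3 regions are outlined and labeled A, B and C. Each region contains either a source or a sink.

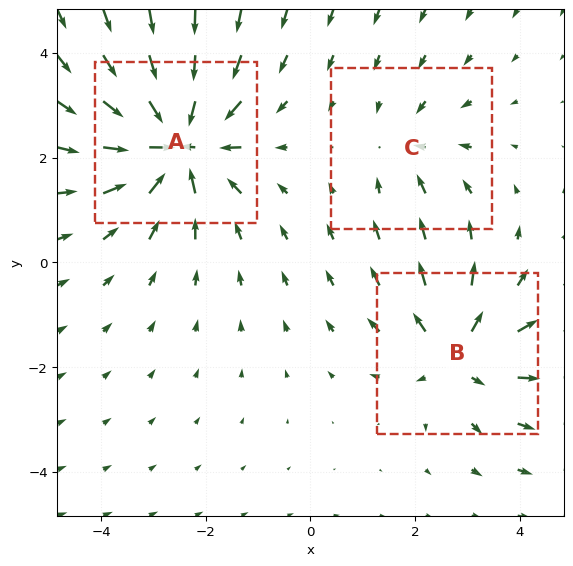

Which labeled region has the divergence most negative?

A

Divergence at each region's feature centre — A: about -6, B: about +4, C: about -2. Region A is most negative.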